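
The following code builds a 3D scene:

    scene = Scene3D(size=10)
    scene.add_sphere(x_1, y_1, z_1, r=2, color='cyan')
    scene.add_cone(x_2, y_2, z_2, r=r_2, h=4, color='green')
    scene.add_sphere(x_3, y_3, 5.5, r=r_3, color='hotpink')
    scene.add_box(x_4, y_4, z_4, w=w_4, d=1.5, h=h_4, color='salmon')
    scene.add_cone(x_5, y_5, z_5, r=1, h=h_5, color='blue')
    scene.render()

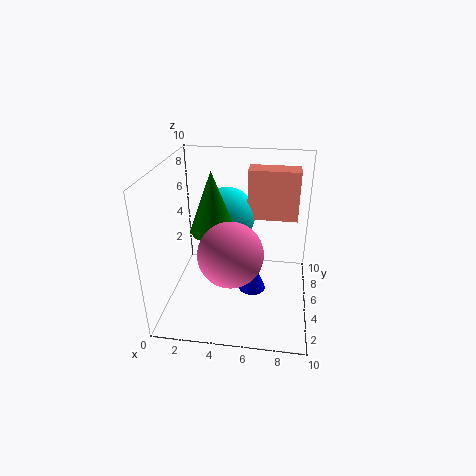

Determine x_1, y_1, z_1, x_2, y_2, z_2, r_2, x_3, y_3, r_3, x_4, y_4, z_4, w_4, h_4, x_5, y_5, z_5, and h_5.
x_1 = 4
y_1 = 6.5
z_1 = 6
x_2 = 3.5
y_2 = 4
z_2 = 6
r_2 = 1.5
x_3 = 5
y_3 = 2
r_3 = 2
x_4 = 5.5
y_4 = 6
z_4 = 6
w_4 = 3.5
h_4 = 3.5
x_5 = 6
y_5 = 5.5
z_5 = 0.5
h_5 = 2.5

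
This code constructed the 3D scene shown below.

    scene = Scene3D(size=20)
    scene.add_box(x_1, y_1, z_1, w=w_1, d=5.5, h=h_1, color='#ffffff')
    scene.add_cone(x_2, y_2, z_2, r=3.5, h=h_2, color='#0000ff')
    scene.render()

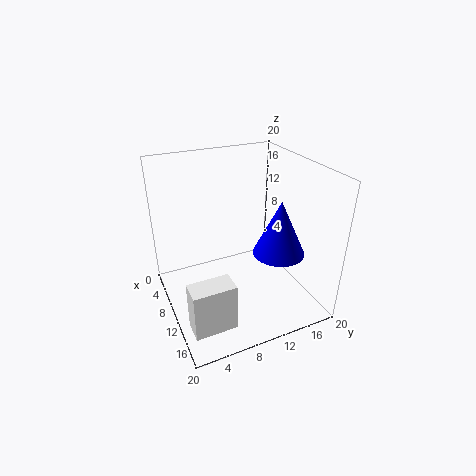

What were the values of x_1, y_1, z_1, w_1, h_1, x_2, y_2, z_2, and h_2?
x_1 = 14.5; y_1 = 1; z_1 = 1.5; w_1 = 3; h_1 = 6.5; x_2 = 13.5; y_2 = 14.5; z_2 = 8.5; h_2 = 7.5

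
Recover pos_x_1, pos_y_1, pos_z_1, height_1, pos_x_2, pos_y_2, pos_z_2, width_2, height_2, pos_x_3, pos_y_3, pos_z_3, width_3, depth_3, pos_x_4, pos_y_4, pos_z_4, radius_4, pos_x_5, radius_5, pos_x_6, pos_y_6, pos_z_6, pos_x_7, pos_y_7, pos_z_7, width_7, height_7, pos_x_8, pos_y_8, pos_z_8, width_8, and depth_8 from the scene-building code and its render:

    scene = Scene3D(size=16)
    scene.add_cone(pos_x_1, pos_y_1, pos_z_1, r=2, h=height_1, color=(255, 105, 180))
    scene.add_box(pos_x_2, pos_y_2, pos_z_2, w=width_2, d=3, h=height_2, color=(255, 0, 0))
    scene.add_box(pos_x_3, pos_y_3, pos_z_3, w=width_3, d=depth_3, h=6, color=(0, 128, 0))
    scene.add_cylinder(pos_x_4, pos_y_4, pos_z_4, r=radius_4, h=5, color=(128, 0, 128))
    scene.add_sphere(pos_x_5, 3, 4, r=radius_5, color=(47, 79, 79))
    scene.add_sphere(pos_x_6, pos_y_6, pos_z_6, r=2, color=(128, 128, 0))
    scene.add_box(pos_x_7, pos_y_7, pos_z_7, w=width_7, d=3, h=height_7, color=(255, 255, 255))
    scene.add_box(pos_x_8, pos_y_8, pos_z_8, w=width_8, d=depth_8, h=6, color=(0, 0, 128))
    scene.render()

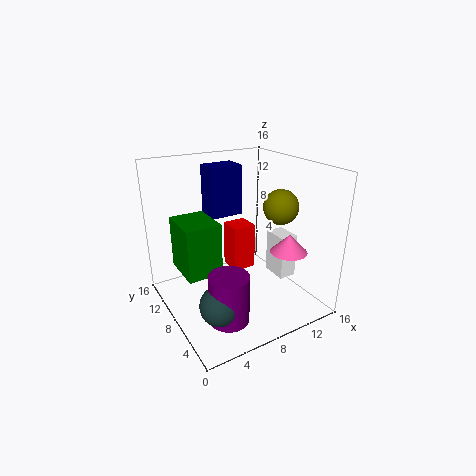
pos_x_1 = 12; pos_y_1 = 4; pos_z_1 = 7; height_1 = 2; pos_x_2 = 10; pos_y_2 = 12; pos_z_2 = 1; width_2 = 3; height_2 = 6; pos_x_3 = 2; pos_y_3 = 8; pos_z_3 = 4; width_3 = 4; depth_3 = 5; pos_x_4 = 4; pos_y_4 = 3; pos_z_4 = 2; radius_4 = 2; pos_x_5 = 3; radius_5 = 2; pos_x_6 = 13; pos_y_6 = 7; pos_z_6 = 11; pos_x_7 = 12; pos_y_7 = 5; pos_z_7 = 3; width_7 = 2; height_7 = 5; pos_x_8 = 7; pos_y_8 = 12; pos_z_8 = 9; width_8 = 4; depth_8 = 3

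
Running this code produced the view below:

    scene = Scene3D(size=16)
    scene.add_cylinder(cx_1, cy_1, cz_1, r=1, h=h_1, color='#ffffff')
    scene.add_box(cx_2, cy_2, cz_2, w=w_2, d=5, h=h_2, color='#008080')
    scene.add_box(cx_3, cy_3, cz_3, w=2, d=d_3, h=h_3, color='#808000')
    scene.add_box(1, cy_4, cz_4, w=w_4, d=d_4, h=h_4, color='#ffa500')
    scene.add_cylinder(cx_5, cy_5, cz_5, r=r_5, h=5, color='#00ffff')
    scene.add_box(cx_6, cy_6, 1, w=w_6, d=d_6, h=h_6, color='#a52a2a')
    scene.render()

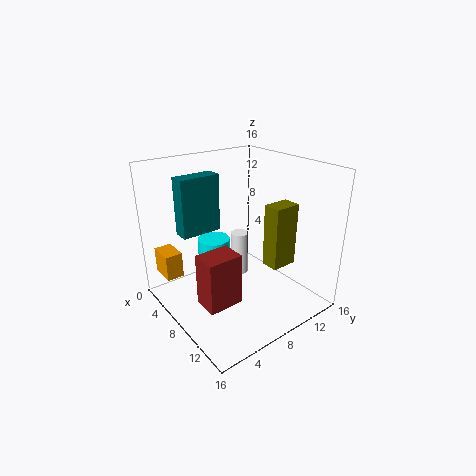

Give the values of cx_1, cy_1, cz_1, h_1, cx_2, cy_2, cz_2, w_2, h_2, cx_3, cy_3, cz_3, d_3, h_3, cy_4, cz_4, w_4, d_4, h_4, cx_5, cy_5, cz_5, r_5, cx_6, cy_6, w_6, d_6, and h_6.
cx_1 = 7
cy_1 = 9
cz_1 = 3
h_1 = 5
cx_2 = 1
cy_2 = 4
cz_2 = 7
w_2 = 2
h_2 = 7
cx_3 = 10
cy_3 = 10
cz_3 = 5
d_3 = 3
h_3 = 7
cy_4 = 1
cz_4 = 3
w_4 = 3
d_4 = 2
h_4 = 3
cx_5 = 3
cy_5 = 8
cz_5 = 1
r_5 = 2
cx_6 = 7
cy_6 = 3
w_6 = 3
d_6 = 4
h_6 = 6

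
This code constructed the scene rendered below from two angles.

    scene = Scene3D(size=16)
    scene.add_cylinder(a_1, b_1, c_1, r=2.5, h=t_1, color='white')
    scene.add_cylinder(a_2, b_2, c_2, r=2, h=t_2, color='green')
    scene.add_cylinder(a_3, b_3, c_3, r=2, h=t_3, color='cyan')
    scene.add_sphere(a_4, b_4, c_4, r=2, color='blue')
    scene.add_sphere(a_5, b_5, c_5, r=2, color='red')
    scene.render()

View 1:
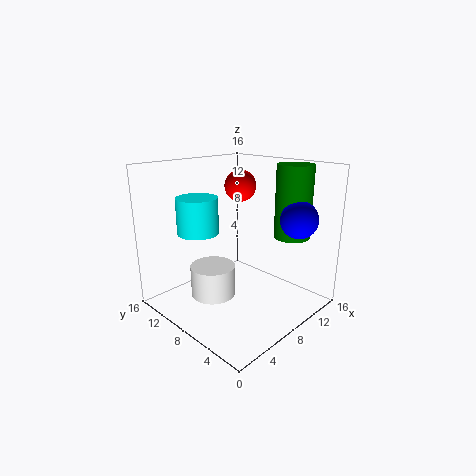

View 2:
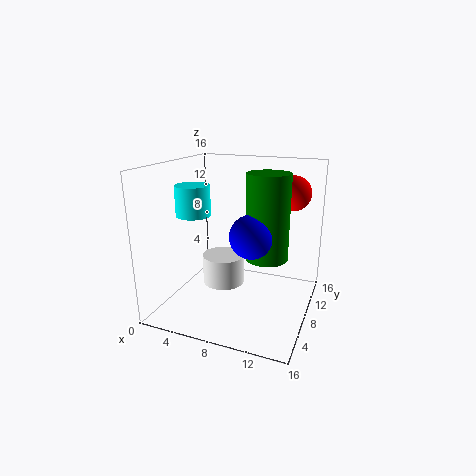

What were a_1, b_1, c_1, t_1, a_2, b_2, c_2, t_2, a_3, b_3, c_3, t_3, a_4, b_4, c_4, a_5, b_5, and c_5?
a_1 = 5.5, b_1 = 9.5, c_1 = 1.5, t_1 = 3.5, a_2 = 12.5, b_2 = 4, c_2 = 8, t_2 = 8, a_3 = 2.5, b_3 = 8, c_3 = 10, t_3 = 3.5, a_4 = 11.5, b_4 = 2.5, c_4 = 10.5, a_5 = 13, b_5 = 12.5, c_5 = 12.5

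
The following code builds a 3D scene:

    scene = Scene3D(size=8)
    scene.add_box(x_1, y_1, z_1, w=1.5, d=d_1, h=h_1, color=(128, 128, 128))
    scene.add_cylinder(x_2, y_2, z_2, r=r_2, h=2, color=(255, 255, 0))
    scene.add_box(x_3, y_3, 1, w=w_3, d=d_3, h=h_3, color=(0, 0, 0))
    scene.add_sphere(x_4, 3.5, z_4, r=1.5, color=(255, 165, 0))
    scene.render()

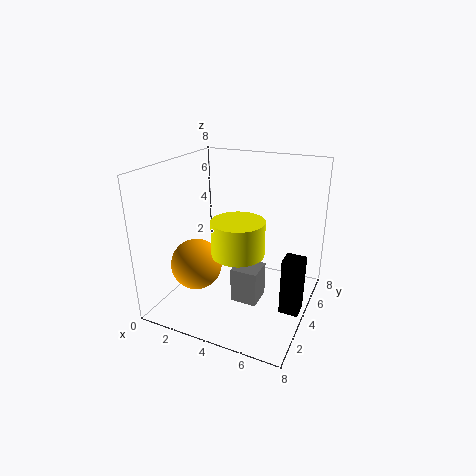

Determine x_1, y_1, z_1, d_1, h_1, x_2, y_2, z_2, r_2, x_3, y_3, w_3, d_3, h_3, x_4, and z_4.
x_1 = 4
y_1 = 3
z_1 = 0.5
d_1 = 1.5
h_1 = 2
x_2 = 4
y_2 = 4
z_2 = 3
r_2 = 1.5
x_3 = 7
y_3 = 2.5
w_3 = 1
d_3 = 1
h_3 = 3
x_4 = 1.5
z_4 = 2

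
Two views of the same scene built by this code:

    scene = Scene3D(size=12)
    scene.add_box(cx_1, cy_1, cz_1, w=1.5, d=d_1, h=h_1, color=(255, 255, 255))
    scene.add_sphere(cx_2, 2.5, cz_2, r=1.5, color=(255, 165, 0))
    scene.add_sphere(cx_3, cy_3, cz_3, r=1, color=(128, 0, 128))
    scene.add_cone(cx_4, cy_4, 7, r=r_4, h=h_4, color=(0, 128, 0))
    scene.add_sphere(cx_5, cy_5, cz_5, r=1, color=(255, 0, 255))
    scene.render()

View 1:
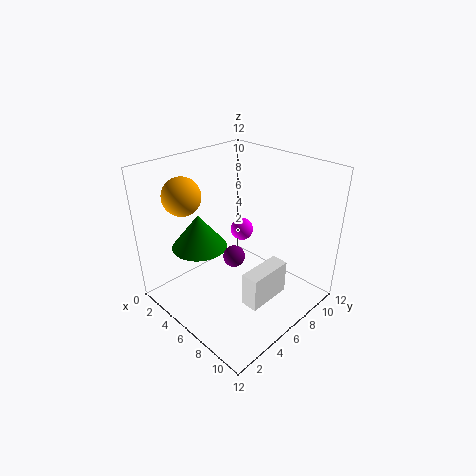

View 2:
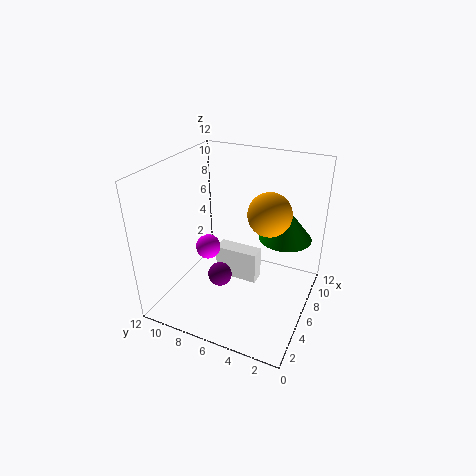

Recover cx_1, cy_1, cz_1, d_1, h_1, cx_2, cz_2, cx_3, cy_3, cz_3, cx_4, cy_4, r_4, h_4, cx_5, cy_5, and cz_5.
cx_1 = 7.5, cy_1 = 5, cz_1 = 0.5, d_1 = 4, h_1 = 3, cx_2 = 3.5, cz_2 = 10, cx_3 = 4.5, cy_3 = 7, cz_3 = 3, cx_4 = 6, cy_4 = 2, r_4 = 2, h_4 = 2.5, cx_5 = 4.5, cy_5 = 8, cz_5 = 5.5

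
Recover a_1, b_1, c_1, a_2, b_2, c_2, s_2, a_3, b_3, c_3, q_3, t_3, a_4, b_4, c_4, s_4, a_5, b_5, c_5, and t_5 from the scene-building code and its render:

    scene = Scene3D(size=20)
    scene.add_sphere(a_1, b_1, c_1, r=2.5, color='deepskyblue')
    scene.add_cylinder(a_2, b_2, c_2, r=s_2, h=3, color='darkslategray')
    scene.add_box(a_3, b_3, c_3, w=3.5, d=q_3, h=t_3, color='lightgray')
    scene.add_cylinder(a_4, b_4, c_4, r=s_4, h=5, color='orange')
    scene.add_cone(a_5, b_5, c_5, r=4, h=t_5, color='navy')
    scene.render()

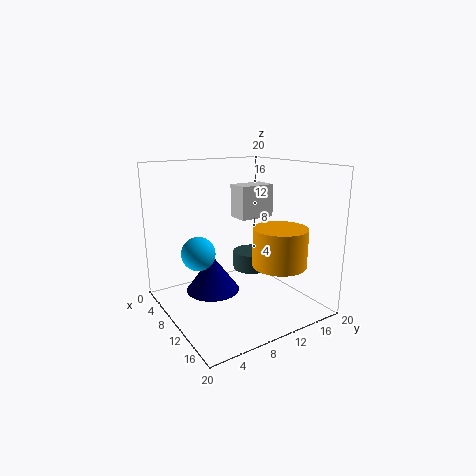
a_1 = 5.5, b_1 = 6, c_1 = 7, a_2 = 4, b_2 = 16.5, c_2 = 2, s_2 = 3, a_3 = 4, b_3 = 12.5, c_3 = 11.5, q_3 = 5.5, t_3 = 5, a_4 = 16, b_4 = 12.5, c_4 = 7.5, s_4 = 3.5, a_5 = 6, b_5 = 8, c_5 = 1, t_5 = 5.5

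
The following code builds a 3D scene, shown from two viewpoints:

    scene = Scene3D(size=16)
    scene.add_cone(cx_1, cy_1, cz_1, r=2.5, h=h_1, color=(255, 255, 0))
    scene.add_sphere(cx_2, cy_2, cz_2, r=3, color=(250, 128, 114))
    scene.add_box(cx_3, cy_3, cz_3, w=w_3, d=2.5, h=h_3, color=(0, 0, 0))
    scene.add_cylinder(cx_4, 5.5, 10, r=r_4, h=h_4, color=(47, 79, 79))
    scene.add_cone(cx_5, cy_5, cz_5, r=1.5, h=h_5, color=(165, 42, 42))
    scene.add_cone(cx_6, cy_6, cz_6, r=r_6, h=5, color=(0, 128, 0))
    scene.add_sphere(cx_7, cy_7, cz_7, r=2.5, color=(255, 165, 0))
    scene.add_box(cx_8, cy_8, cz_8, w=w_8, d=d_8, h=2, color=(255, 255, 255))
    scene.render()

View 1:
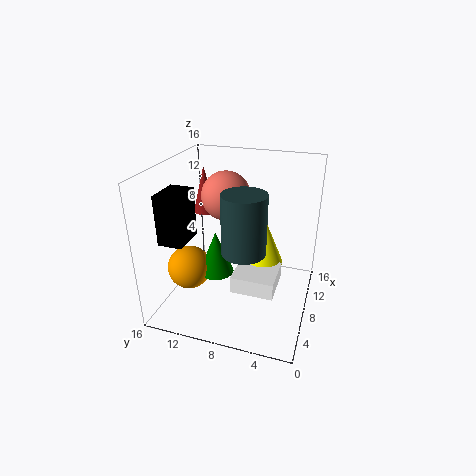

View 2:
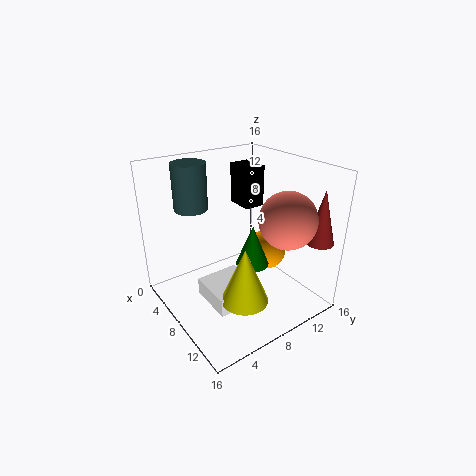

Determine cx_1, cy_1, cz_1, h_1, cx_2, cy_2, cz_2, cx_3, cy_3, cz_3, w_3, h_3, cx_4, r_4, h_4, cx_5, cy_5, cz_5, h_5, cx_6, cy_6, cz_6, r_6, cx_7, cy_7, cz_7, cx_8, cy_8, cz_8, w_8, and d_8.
cx_1 = 12
cy_1 = 6
cz_1 = 3
h_1 = 6
cx_2 = 12.5
cy_2 = 11
cz_2 = 11
cx_3 = 1.5
cy_3 = 11.5
cz_3 = 9.5
w_3 = 3.5
h_3 = 5
cx_4 = 2
r_4 = 2
h_4 = 5.5
cx_5 = 14
cy_5 = 14.5
cz_5 = 8
h_5 = 6
cx_6 = 7.5
cy_6 = 10.5
cz_6 = 3.5
r_6 = 2
cx_7 = 6.5
cy_7 = 13.5
cz_7 = 4
cx_8 = 6.5
cy_8 = 3.5
cz_8 = 1.5
w_8 = 5
d_8 = 5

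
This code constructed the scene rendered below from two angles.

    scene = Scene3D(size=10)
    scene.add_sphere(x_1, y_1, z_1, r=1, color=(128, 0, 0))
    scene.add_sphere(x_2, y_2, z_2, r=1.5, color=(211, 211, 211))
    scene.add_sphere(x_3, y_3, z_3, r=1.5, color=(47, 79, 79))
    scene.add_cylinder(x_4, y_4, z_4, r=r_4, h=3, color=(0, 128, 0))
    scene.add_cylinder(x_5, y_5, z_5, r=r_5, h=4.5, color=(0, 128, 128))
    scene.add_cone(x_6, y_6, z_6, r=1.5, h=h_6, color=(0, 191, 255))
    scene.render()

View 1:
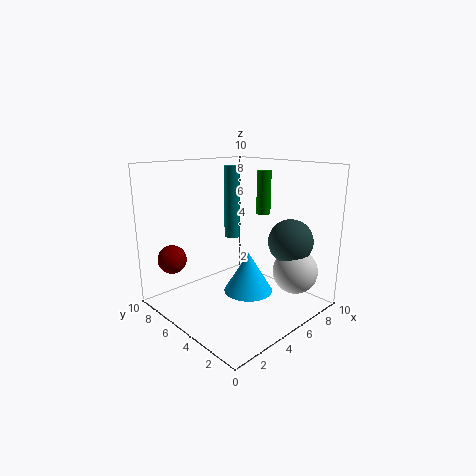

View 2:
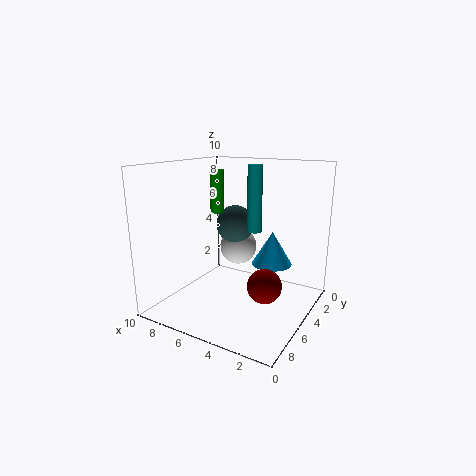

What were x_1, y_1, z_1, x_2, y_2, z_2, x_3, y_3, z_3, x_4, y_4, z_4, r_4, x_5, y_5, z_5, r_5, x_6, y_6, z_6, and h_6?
x_1 = 1.5
y_1 = 8
z_1 = 3.5
x_2 = 7
y_2 = 1.5
z_2 = 3
x_3 = 7
y_3 = 2
z_3 = 5
x_4 = 7
y_4 = 4.5
z_4 = 6.5
r_4 = 0.5
x_5 = 4
y_5 = 4.5
z_5 = 5.5
r_5 = 0.5
x_6 = 3.5
y_6 = 2.5
z_6 = 2.5
h_6 = 2.5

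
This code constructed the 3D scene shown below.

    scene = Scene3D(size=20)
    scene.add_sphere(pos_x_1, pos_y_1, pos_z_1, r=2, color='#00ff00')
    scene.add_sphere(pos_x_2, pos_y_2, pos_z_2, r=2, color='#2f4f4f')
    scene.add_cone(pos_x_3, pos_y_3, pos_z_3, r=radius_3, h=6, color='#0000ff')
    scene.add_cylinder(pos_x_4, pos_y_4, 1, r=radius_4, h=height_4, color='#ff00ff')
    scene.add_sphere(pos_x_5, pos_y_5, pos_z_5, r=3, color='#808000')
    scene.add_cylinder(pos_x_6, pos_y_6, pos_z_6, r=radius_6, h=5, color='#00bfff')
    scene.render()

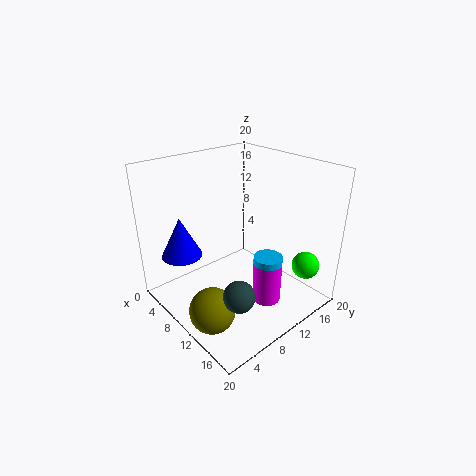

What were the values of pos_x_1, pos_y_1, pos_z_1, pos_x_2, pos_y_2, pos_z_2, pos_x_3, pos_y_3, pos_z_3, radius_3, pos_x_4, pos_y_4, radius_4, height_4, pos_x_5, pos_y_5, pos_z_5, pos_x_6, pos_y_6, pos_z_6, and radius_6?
pos_x_1 = 16; pos_y_1 = 18; pos_z_1 = 5; pos_x_2 = 16; pos_y_2 = 5; pos_z_2 = 6; pos_x_3 = 3; pos_y_3 = 5; pos_z_3 = 6; radius_3 = 3; pos_x_4 = 14; pos_y_4 = 12; radius_4 = 2; height_4 = 6; pos_x_5 = 13; pos_y_5 = 3; pos_z_5 = 3; pos_x_6 = 14; pos_y_6 = 12; pos_z_6 = 3; radius_6 = 2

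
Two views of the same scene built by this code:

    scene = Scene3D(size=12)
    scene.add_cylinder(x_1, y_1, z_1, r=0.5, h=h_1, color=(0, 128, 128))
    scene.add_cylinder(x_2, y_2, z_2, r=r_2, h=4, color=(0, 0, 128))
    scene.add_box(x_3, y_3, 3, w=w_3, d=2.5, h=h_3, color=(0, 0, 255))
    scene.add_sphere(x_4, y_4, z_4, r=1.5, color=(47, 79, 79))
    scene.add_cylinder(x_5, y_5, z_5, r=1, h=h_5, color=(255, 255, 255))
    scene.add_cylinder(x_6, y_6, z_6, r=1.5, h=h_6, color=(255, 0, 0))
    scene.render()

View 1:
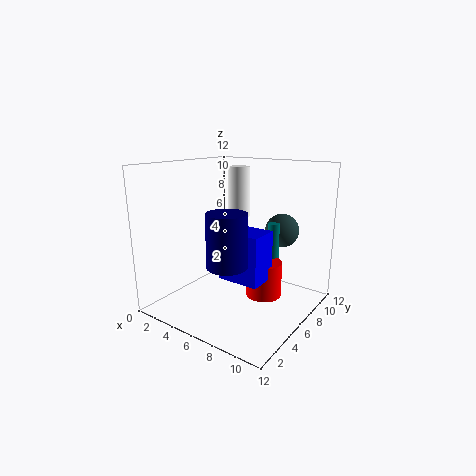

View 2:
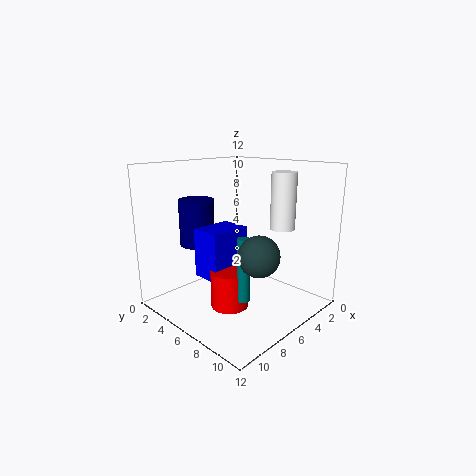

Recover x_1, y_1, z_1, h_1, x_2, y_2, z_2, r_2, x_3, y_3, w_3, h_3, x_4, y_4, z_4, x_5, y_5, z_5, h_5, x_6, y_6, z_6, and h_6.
x_1 = 8, y_1 = 8.5, z_1 = 2, h_1 = 5, x_2 = 7.5, y_2 = 2.5, z_2 = 5, r_2 = 1.5, x_3 = 5.5, y_3 = 4, w_3 = 3.5, h_3 = 4, x_4 = 8, y_4 = 10, z_4 = 6, x_5 = 4, y_5 = 9, z_5 = 7, h_5 = 4.5, x_6 = 8, y_6 = 7, z_6 = 1, h_6 = 3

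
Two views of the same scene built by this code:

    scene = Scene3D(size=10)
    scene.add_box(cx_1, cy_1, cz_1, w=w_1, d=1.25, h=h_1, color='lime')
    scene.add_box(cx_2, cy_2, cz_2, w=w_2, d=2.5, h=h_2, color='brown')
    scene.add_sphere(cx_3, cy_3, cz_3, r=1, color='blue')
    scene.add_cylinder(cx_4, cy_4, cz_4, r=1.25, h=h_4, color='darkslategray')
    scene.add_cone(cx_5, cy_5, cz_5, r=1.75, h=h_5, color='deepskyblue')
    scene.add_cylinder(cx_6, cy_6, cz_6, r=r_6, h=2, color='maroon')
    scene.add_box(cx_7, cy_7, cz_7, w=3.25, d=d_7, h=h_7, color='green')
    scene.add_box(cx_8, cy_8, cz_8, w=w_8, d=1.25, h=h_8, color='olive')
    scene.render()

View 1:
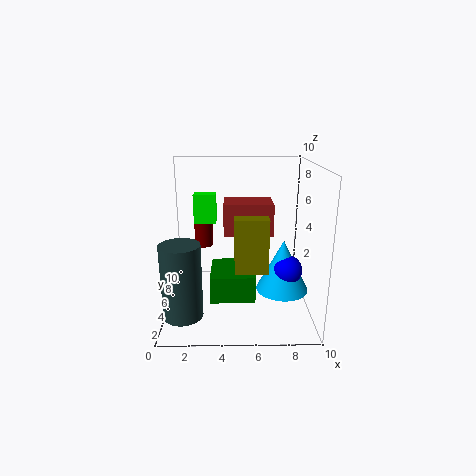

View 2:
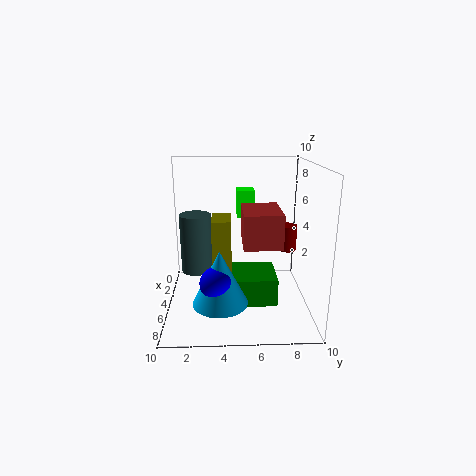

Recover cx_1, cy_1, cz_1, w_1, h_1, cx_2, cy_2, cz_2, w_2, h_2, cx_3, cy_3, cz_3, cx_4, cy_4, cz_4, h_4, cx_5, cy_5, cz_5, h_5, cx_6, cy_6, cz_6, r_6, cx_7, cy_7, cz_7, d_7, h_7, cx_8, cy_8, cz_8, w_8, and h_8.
cx_1 = 2
cy_1 = 5
cz_1 = 6
w_1 = 1.5
h_1 = 2
cx_2 = 4
cy_2 = 5.25
cz_2 = 5
w_2 = 3.5
h_2 = 2.25
cx_3 = 8.25
cy_3 = 3.5
cz_3 = 3.25
cx_4 = 1.5
cy_4 = 1.75
cz_4 = 1
h_4 = 4.75
cx_5 = 8
cy_5 = 3.75
cz_5 = 1.75
h_5 = 3.5
cx_6 = 2.25
cy_6 = 9
cz_6 = 3
r_6 = 0.75
cx_7 = 3
cy_7 = 4.25
cz_7 = 0.25
d_7 = 3.5
h_7 = 2
cx_8 = 4.75
cy_8 = 3.25
cz_8 = 3
w_8 = 2.25
h_8 = 3.75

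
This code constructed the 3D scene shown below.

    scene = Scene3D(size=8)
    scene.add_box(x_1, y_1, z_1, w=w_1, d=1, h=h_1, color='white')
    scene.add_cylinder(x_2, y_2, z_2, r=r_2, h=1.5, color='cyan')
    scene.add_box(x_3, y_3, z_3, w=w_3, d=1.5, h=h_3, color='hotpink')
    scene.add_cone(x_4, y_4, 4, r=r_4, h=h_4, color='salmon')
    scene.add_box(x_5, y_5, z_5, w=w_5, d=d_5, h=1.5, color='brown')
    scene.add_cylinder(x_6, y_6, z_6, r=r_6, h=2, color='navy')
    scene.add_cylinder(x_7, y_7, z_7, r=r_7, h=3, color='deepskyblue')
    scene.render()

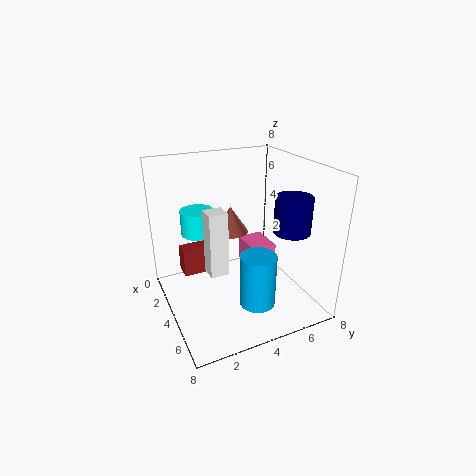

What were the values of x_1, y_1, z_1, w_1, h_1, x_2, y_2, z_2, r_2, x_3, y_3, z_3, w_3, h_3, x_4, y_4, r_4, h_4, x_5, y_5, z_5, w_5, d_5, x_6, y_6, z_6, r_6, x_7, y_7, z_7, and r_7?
x_1 = 4
y_1 = 2
z_1 = 2.5
w_1 = 1
h_1 = 3.5
x_2 = 1.5
y_2 = 2.5
z_2 = 3.5
r_2 = 1
x_3 = 2
y_3 = 5
z_3 = 1.5
w_3 = 2
h_3 = 1.5
x_4 = 3
y_4 = 4
r_4 = 1
h_4 = 1.5
x_5 = 2.5
y_5 = 1
z_5 = 2
w_5 = 1
d_5 = 2.5
x_6 = 5.5
y_6 = 6.5
z_6 = 4.5
r_6 = 1
x_7 = 5.5
y_7 = 4.5
z_7 = 0.5
r_7 = 1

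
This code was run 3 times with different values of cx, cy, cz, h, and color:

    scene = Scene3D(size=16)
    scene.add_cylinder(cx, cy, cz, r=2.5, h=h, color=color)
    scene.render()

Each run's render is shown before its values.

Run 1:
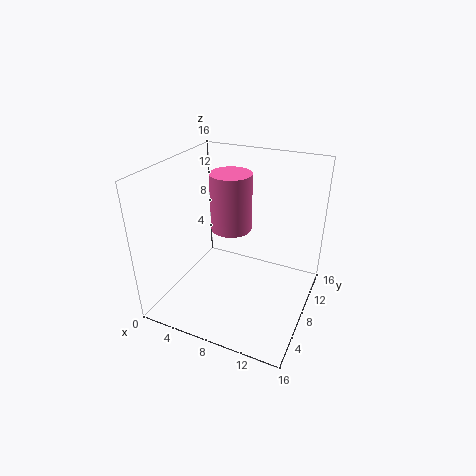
cx = 5.5, cy = 11.5, cz = 7, h = 7, color = 'hotpink'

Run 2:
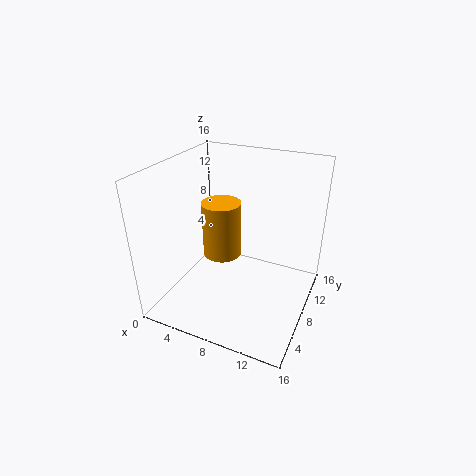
cx = 3.75, cy = 12.25, cz = 2.5, h = 7.25, color = 'orange'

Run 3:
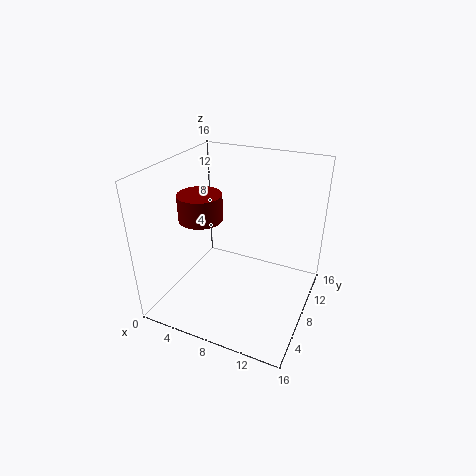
cx = 3.5, cy = 7.75, cz = 9.5, h = 3, color = 'maroon'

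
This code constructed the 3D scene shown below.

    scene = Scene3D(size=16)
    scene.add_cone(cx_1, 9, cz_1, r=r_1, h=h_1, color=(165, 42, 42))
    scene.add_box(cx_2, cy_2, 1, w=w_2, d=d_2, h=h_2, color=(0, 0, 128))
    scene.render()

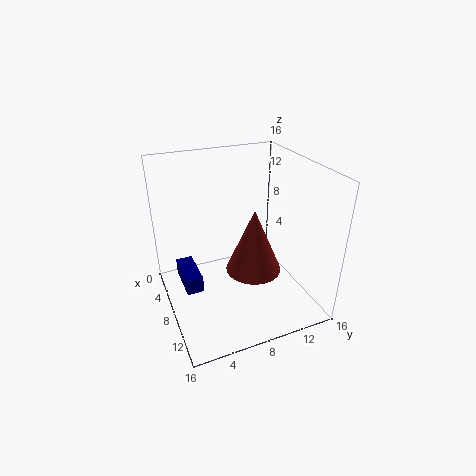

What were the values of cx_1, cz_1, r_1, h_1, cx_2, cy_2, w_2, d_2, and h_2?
cx_1 = 10; cz_1 = 5; r_1 = 3; h_1 = 7; cx_2 = 2; cy_2 = 2; w_2 = 5; d_2 = 2; h_2 = 2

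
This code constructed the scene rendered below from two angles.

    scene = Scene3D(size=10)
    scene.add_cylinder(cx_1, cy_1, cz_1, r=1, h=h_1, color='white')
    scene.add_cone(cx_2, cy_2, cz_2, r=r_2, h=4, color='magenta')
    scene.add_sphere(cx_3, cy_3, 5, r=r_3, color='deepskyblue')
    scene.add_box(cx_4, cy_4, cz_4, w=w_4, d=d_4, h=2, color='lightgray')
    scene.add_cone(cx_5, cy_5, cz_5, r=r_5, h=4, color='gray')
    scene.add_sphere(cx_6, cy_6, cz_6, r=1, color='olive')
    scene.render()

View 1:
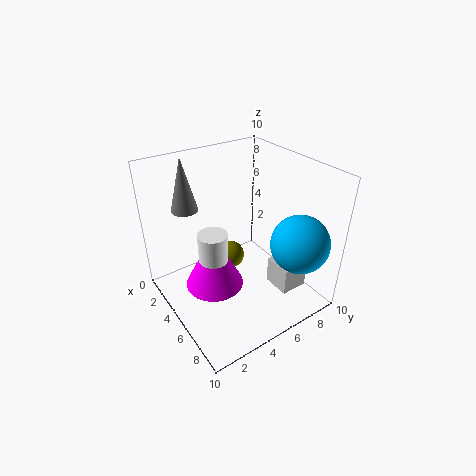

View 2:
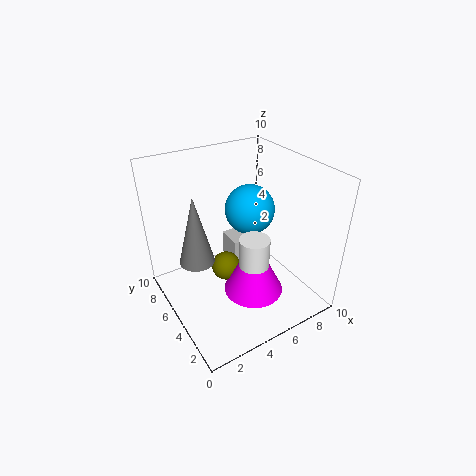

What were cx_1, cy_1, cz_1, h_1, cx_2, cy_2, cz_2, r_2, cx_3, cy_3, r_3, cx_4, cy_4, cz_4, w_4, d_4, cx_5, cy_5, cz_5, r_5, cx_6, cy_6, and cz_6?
cx_1 = 5
cy_1 = 3
cz_1 = 2
h_1 = 4
cx_2 = 5
cy_2 = 3
cz_2 = 2
r_2 = 2
cx_3 = 8
cy_3 = 8
r_3 = 2
cx_4 = 6
cy_4 = 7
cz_4 = 1
w_4 = 2
d_4 = 2
cx_5 = 1
cy_5 = 3
cz_5 = 6
r_5 = 1
cx_6 = 4
cy_6 = 5
cz_6 = 3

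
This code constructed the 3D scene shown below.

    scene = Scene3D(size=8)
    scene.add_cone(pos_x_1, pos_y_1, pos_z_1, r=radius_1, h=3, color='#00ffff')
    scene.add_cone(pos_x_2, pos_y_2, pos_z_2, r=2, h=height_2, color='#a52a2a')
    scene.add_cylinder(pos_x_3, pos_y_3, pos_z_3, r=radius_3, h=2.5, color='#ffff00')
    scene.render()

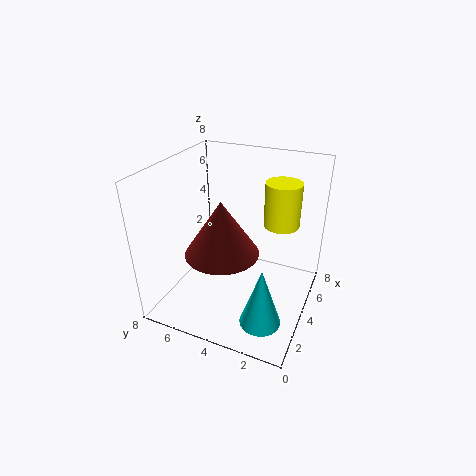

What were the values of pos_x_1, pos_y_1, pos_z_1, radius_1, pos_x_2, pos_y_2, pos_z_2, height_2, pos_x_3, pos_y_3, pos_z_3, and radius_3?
pos_x_1 = 1; pos_y_1 = 1.5; pos_z_1 = 1.5; radius_1 = 1; pos_x_2 = 3; pos_y_2 = 4.5; pos_z_2 = 3.5; height_2 = 3; pos_x_3 = 5.5; pos_y_3 = 2; pos_z_3 = 4.5; radius_3 = 1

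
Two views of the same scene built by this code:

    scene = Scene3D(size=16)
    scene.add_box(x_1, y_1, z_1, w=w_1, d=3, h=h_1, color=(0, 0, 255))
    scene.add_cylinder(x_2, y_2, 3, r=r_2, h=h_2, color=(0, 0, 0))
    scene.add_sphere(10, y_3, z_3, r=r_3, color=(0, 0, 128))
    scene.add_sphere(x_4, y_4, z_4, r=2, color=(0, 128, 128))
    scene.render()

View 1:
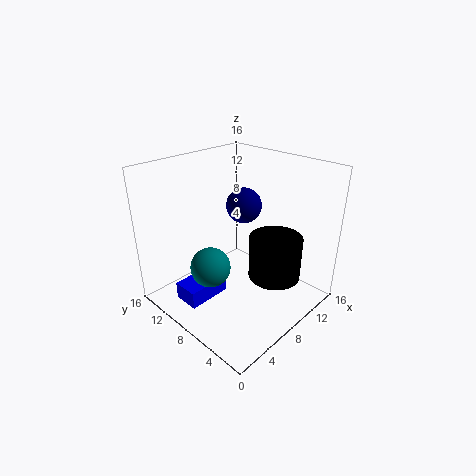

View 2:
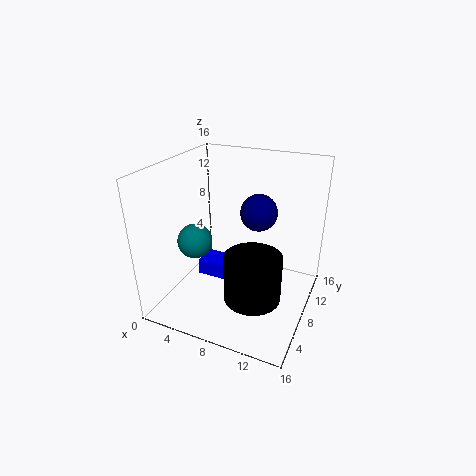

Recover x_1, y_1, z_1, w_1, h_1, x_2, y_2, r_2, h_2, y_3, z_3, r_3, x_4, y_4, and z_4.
x_1 = 2, y_1 = 9, z_1 = 1, w_1 = 5, h_1 = 2, x_2 = 11, y_2 = 5, r_2 = 3, h_2 = 5, y_3 = 9, z_3 = 11, r_3 = 2, x_4 = 3, y_4 = 7, z_4 = 7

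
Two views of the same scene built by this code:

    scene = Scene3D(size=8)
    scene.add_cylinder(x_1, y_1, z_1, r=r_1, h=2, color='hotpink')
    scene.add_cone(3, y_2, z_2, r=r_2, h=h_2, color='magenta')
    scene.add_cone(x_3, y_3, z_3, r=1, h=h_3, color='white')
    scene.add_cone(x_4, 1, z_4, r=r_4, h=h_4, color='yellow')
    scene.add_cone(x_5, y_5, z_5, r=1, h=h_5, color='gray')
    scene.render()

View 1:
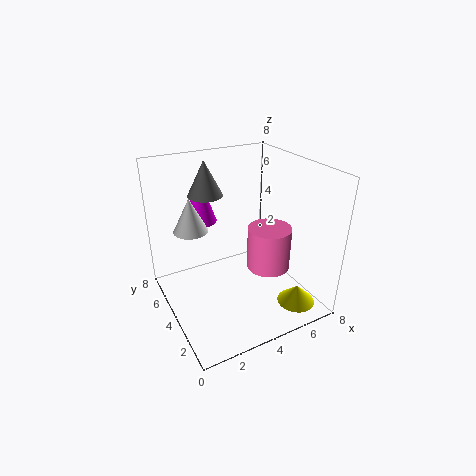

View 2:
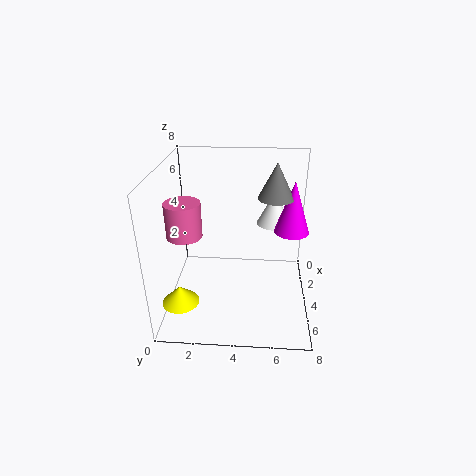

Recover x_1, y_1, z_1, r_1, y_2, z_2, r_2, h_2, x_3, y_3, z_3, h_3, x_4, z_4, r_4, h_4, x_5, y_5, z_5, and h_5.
x_1 = 4
y_1 = 1
z_1 = 4
r_1 = 1
y_2 = 7
z_2 = 4
r_2 = 1
h_2 = 3
x_3 = 2
y_3 = 6
z_3 = 4
h_3 = 2
x_4 = 6
z_4 = 1
r_4 = 1
h_4 = 1
x_5 = 3
y_5 = 6
z_5 = 6
h_5 = 2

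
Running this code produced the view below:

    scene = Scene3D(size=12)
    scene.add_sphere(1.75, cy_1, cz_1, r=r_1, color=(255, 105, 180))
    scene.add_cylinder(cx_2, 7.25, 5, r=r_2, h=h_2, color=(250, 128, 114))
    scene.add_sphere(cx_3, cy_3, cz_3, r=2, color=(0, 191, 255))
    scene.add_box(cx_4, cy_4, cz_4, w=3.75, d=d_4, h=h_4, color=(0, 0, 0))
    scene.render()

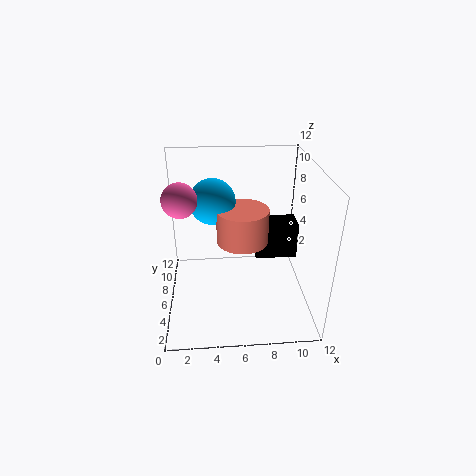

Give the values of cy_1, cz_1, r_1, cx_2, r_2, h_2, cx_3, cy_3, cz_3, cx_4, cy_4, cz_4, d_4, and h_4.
cy_1 = 3.75, cz_1 = 10.5, r_1 = 1.25, cx_2 = 6.5, r_2 = 2.25, h_2 = 3, cx_3 = 4, cy_3 = 8.5, cz_3 = 8.25, cx_4 = 7.75, cy_4 = 7.25, cz_4 = 3, d_4 = 2.25, h_4 = 3.25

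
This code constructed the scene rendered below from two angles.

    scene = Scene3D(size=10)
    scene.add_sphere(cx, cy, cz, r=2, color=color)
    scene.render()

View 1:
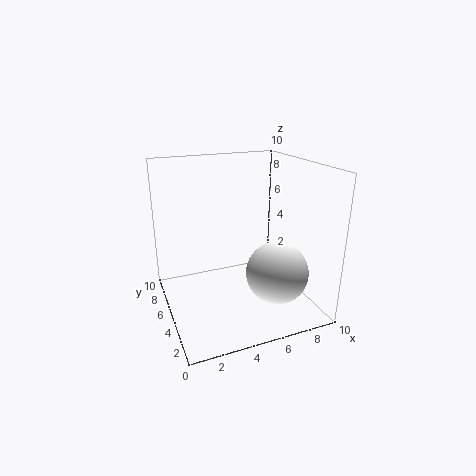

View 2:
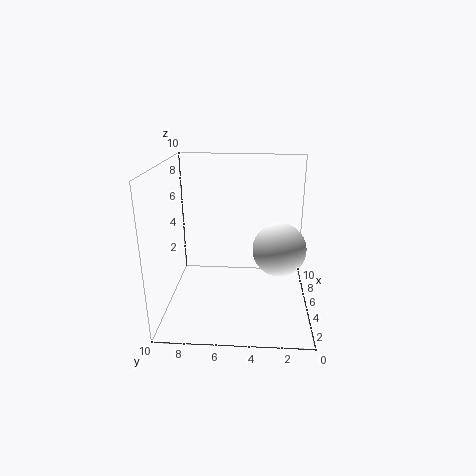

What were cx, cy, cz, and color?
cx = 6.5; cy = 2; cz = 3.5; color = 'white'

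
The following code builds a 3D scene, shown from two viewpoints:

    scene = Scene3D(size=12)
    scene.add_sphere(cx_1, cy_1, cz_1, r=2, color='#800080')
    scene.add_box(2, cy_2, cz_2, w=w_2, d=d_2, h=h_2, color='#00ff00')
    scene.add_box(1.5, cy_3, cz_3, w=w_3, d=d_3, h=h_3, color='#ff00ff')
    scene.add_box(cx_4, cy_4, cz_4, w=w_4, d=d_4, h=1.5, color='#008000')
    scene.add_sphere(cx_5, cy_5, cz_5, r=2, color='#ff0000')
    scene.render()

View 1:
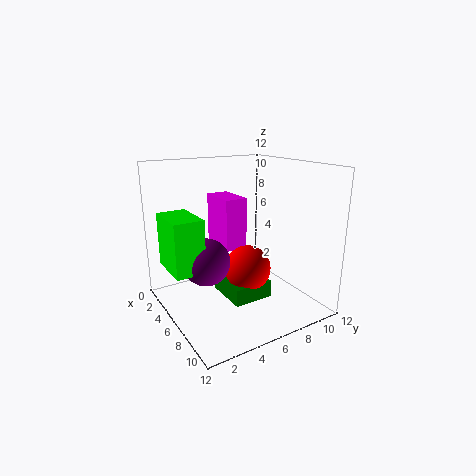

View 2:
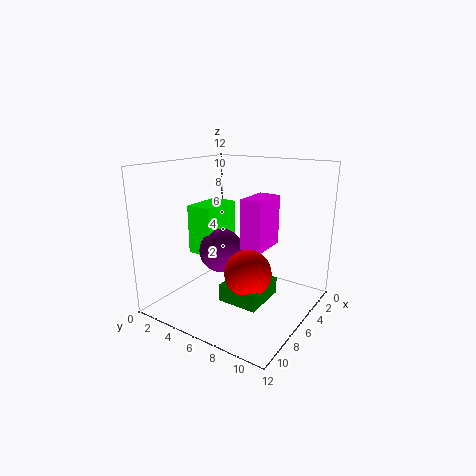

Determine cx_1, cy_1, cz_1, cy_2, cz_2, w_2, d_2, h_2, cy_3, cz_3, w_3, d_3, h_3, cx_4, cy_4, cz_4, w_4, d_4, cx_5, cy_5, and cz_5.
cx_1 = 5; cy_1 = 3.5; cz_1 = 4; cy_2 = 0.5; cz_2 = 3.5; w_2 = 4; d_2 = 2.5; h_2 = 4.5; cy_3 = 5.5; cz_3 = 4.5; w_3 = 3.5; d_3 = 2; h_3 = 4.5; cx_4 = 3.5; cy_4 = 5; cz_4 = 0.5; w_4 = 4; d_4 = 3.5; cx_5 = 6; cy_5 = 7; cz_5 = 3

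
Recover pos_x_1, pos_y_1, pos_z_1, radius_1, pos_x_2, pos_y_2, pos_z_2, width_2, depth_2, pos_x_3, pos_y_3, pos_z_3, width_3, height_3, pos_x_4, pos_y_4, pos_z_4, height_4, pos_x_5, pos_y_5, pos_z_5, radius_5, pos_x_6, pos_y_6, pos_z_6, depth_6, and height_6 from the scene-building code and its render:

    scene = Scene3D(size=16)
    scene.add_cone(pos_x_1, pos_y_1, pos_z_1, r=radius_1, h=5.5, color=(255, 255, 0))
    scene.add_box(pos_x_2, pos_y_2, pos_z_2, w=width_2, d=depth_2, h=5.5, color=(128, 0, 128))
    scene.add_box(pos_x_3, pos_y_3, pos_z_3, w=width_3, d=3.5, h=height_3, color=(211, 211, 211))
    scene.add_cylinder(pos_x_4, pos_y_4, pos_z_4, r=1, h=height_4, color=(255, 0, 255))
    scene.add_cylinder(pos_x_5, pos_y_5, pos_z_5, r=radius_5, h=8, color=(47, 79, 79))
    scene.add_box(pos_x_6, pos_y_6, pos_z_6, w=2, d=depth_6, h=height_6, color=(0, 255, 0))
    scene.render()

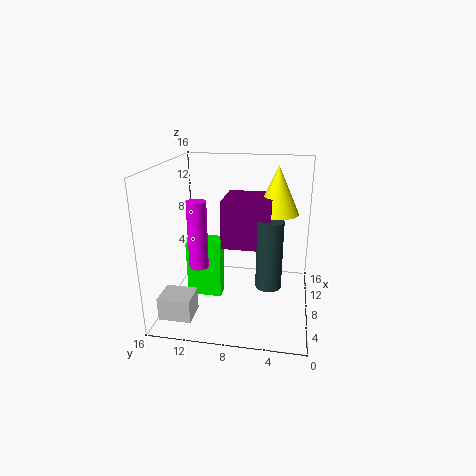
pos_x_1 = 11.5, pos_y_1 = 4, pos_z_1 = 10, radius_1 = 2.5, pos_x_2 = 8, pos_y_2 = 4.5, pos_z_2 = 6.5, width_2 = 5.5, depth_2 = 5.5, pos_x_3 = 2, pos_y_3 = 12, pos_z_3 = 0.5, width_3 = 3, height_3 = 2.5, pos_x_4 = 4.5, pos_y_4 = 11.5, pos_z_4 = 6, height_4 = 7, pos_x_5 = 8.5, pos_y_5 = 4.5, pos_z_5 = 2, radius_5 = 1.5, pos_x_6 = 7.5, pos_y_6 = 10, pos_z_6 = 0.5, depth_6 = 4, height_6 = 7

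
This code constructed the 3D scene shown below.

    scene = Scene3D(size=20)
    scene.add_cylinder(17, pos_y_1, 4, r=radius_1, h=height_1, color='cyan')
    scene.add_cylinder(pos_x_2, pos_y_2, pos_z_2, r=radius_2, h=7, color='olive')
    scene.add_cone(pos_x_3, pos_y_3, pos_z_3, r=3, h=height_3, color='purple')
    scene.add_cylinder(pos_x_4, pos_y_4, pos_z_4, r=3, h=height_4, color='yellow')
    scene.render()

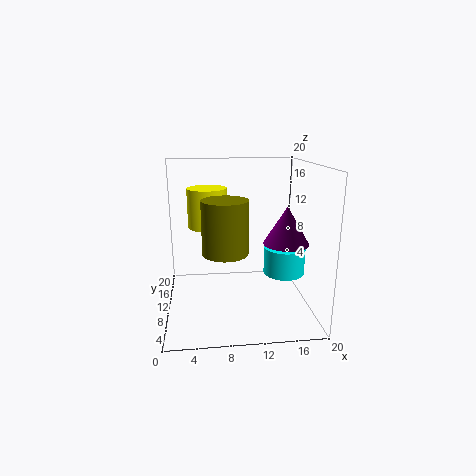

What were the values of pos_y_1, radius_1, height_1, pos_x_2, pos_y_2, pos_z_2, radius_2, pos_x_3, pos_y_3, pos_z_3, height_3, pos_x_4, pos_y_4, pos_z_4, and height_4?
pos_y_1 = 11; radius_1 = 3; height_1 = 4; pos_x_2 = 8; pos_y_2 = 7; pos_z_2 = 9; radius_2 = 3; pos_x_3 = 16; pos_y_3 = 7; pos_z_3 = 10; height_3 = 5; pos_x_4 = 6; pos_y_4 = 16; pos_z_4 = 10; height_4 = 6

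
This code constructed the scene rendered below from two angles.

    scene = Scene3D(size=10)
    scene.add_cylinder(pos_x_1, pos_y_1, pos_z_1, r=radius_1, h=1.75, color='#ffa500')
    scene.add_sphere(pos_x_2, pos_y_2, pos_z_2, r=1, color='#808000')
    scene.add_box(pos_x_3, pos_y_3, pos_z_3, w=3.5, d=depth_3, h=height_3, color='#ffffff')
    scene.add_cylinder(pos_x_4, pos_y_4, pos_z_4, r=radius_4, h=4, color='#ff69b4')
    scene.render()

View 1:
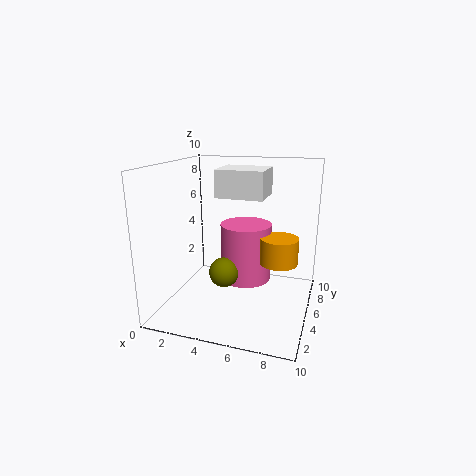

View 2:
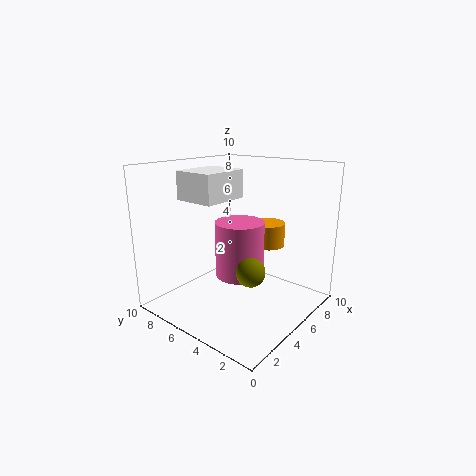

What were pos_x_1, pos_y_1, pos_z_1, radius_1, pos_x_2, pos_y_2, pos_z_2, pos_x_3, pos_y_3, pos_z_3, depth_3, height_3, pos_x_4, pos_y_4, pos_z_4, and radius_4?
pos_x_1 = 8; pos_y_1 = 4.5; pos_z_1 = 3.75; radius_1 = 1.25; pos_x_2 = 4.5; pos_y_2 = 3.5; pos_z_2 = 3; pos_x_3 = 3; pos_y_3 = 5.75; pos_z_3 = 7.5; depth_3 = 3; height_3 = 2; pos_x_4 = 5.5; pos_y_4 = 5.25; pos_z_4 = 2; radius_4 = 1.75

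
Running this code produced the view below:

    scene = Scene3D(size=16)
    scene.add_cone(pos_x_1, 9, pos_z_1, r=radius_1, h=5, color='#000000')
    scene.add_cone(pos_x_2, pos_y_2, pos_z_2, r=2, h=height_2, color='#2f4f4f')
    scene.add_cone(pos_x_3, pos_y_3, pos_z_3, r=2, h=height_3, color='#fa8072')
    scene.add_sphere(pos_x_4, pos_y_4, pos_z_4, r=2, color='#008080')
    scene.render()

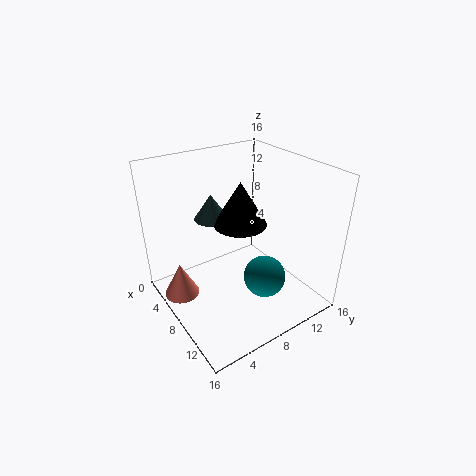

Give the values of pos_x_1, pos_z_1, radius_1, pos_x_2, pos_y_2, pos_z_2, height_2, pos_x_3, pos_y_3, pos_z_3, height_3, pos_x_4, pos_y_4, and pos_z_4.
pos_x_1 = 7
pos_z_1 = 9
radius_1 = 3
pos_x_2 = 4
pos_y_2 = 7
pos_z_2 = 9
height_2 = 3
pos_x_3 = 5
pos_y_3 = 2
pos_z_3 = 1
height_3 = 4
pos_x_4 = 14
pos_y_4 = 7
pos_z_4 = 7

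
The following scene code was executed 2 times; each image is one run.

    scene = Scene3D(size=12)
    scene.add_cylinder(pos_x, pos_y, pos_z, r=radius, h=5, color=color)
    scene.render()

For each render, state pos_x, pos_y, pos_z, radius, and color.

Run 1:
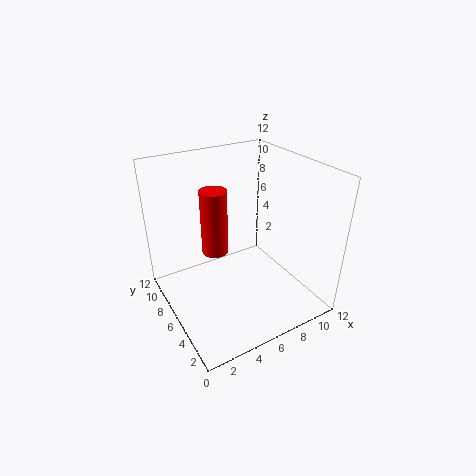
pos_x = 3.5, pos_y = 5.25, pos_z = 6, radius = 1, color = 'red'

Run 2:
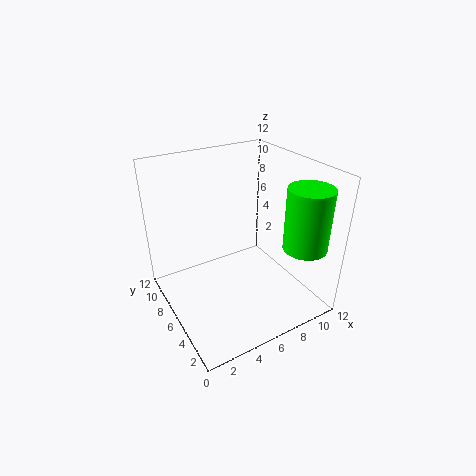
pos_x = 9.75, pos_y = 2, pos_z = 6, radius = 1.75, color = 'lime'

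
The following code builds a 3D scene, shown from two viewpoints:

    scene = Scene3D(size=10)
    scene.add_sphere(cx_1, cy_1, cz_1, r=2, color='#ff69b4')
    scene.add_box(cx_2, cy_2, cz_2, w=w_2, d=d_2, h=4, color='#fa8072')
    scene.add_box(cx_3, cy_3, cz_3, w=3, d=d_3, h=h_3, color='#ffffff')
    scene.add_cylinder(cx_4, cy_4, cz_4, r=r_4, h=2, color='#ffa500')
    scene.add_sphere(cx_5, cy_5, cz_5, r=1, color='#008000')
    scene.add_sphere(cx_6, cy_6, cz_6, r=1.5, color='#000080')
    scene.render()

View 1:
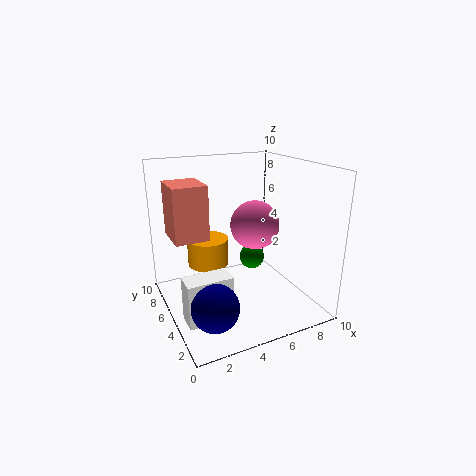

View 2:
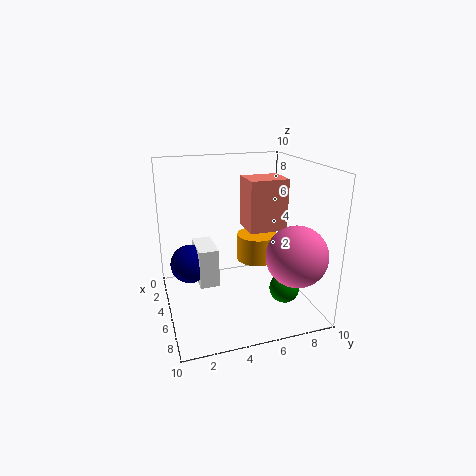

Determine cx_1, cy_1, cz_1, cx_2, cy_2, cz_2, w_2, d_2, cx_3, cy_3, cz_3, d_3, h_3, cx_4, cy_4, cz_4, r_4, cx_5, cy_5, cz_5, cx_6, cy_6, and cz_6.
cx_1 = 8
cy_1 = 8
cz_1 = 4.5
cx_2 = 1
cy_2 = 6.5
cz_2 = 4.5
w_2 = 2.5
d_2 = 3
cx_3 = 0.5
cy_3 = 2.5
cz_3 = 0.5
d_3 = 1.5
h_3 = 3
cx_4 = 3.5
cy_4 = 7
cz_4 = 2.5
r_4 = 1.5
cx_5 = 7.5
cy_5 = 7.5
cz_5 = 2
cx_6 = 2
cy_6 = 2
cz_6 = 2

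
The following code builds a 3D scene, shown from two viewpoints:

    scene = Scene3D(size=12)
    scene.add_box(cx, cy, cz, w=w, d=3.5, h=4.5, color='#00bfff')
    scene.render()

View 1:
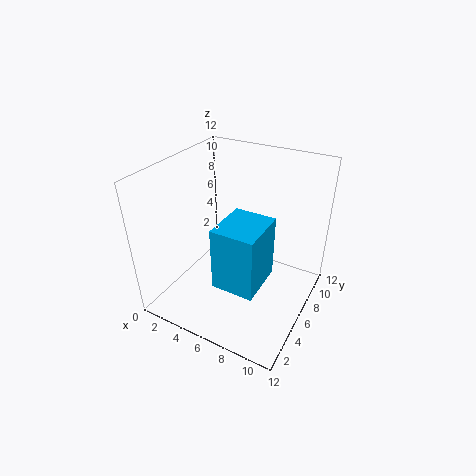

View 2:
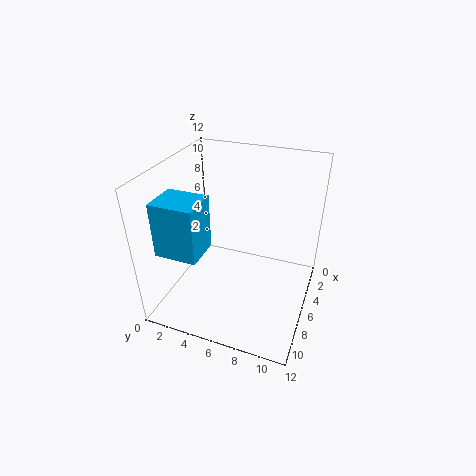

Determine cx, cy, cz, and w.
cx = 7, cy = 0.5, cz = 5.5, w = 3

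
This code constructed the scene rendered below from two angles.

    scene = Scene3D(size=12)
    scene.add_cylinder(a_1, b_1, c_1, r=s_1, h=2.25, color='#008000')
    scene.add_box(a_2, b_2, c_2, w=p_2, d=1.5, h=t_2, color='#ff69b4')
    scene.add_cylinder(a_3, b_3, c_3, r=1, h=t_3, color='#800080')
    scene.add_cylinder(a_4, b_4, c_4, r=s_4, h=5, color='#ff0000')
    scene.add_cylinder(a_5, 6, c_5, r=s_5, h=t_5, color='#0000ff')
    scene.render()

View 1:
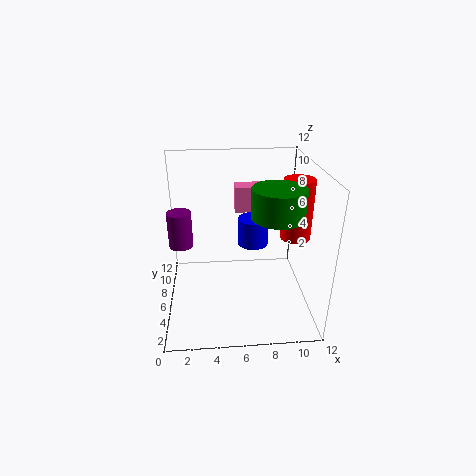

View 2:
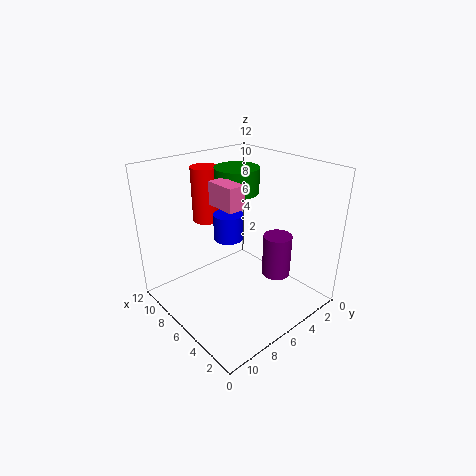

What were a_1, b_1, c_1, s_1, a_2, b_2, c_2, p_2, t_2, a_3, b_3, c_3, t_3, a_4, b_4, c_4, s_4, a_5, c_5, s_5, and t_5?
a_1 = 8.75
b_1 = 3.75
c_1 = 8.75
s_1 = 2
a_2 = 5.75
b_2 = 5.5
c_2 = 8.5
p_2 = 2.75
t_2 = 2
a_3 = 1.25
b_3 = 6.5
c_3 = 5.25
t_3 = 3
a_4 = 10.75
b_4 = 5.75
c_4 = 6
s_4 = 1.25
a_5 = 7.25
c_5 = 5.5
s_5 = 1.25
t_5 = 2.25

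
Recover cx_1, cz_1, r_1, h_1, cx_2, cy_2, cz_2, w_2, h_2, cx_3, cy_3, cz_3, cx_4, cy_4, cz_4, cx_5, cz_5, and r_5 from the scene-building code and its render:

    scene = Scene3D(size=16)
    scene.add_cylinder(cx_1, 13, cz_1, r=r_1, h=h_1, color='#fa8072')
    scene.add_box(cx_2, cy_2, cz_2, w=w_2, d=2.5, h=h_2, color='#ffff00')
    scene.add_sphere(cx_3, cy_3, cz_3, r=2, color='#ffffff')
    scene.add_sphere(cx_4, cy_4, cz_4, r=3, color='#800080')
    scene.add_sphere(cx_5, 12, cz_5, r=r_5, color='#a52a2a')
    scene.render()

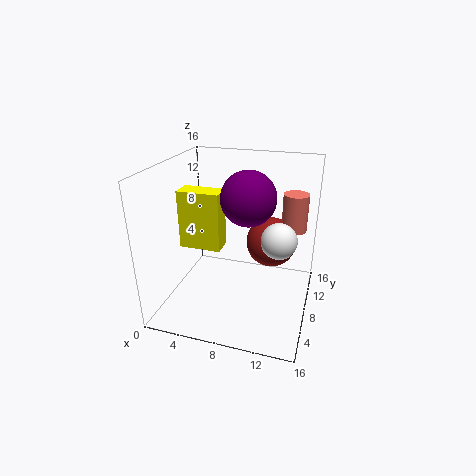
cx_1 = 13.5, cz_1 = 7.5, r_1 = 1.5, h_1 = 4.5, cx_2 = 0.5, cy_2 = 8.5, cz_2 = 5.5, w_2 = 5, h_2 = 7, cx_3 = 12.5, cy_3 = 8.5, cz_3 = 8, cx_4 = 9, cy_4 = 8.5, cz_4 = 12.5, cx_5 = 11, cz_5 = 6, r_5 = 3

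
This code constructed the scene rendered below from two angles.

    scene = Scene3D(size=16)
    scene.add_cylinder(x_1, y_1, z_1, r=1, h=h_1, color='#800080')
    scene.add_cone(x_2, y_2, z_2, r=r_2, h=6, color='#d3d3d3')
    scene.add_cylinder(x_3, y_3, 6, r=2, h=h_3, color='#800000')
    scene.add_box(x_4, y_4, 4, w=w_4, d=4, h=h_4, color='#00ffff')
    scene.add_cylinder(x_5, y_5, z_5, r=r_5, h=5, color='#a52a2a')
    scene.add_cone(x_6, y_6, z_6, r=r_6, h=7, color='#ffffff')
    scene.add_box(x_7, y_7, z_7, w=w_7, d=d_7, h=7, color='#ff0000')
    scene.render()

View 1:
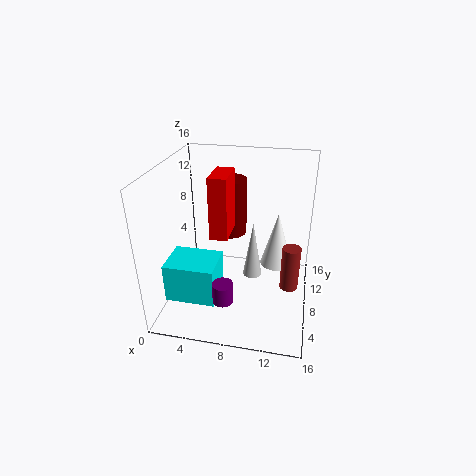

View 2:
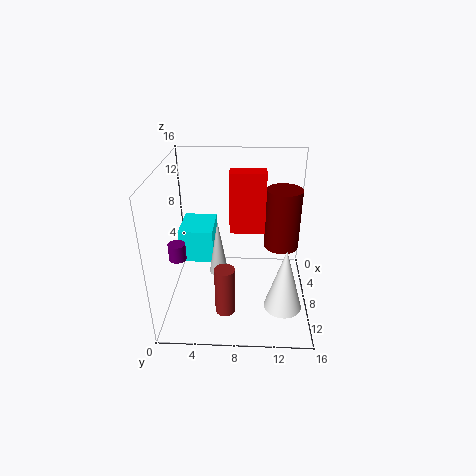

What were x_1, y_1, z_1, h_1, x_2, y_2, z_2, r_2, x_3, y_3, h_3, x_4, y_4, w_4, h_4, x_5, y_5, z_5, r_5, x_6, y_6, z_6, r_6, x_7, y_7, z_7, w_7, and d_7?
x_1 = 8
y_1 = 1
z_1 = 5
h_1 = 2
x_2 = 10
y_2 = 6
z_2 = 5
r_2 = 1
x_3 = 6
y_3 = 13
h_3 = 7
x_4 = 2
y_4 = 1
w_4 = 5
h_4 = 4
x_5 = 14
y_5 = 7
z_5 = 3
r_5 = 1
x_6 = 12
y_6 = 13
z_6 = 2
r_6 = 2
x_7 = 5
y_7 = 7
z_7 = 8
w_7 = 2
d_7 = 4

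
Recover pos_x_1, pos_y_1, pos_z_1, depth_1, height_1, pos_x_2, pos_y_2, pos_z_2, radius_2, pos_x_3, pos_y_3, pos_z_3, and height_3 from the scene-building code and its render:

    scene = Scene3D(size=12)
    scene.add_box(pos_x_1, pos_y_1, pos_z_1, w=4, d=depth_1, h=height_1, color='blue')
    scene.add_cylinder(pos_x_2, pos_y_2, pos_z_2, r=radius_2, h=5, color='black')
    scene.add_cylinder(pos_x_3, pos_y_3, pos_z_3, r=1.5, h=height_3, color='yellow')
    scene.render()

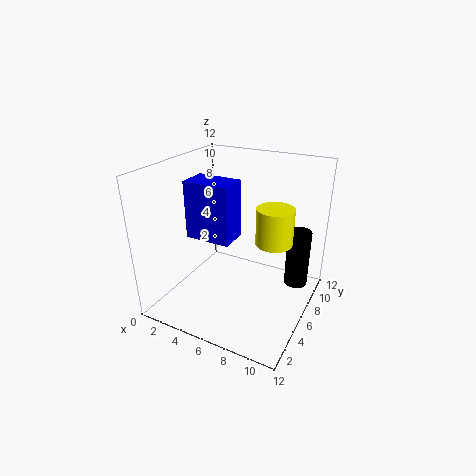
pos_x_1 = 1.5; pos_y_1 = 5; pos_z_1 = 5.5; depth_1 = 2.5; height_1 = 5; pos_x_2 = 10.5; pos_y_2 = 8.5; pos_z_2 = 1.5; radius_2 = 1; pos_x_3 = 9; pos_y_3 = 6.5; pos_z_3 = 6; height_3 = 3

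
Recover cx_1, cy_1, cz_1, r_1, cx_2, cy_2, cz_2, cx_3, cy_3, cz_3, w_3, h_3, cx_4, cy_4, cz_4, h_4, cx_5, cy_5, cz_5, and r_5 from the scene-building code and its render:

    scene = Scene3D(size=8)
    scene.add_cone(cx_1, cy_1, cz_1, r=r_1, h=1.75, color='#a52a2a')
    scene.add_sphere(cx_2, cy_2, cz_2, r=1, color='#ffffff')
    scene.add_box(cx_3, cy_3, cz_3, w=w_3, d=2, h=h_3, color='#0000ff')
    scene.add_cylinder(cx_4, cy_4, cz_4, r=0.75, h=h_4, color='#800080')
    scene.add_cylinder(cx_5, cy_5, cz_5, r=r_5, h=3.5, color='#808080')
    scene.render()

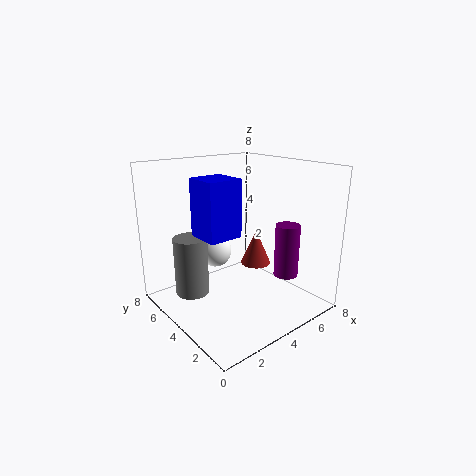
cx_1 = 3.75; cy_1 = 2.25; cz_1 = 3.25; r_1 = 0.75; cx_2 = 4; cy_2 = 6.25; cz_2 = 2.5; cx_3 = 2.25; cy_3 = 4; cz_3 = 4; w_3 = 2; h_3 = 3.25; cx_4 = 7.25; cy_4 = 3.25; cz_4 = 1; h_4 = 3.25; cx_5 = 2.25; cy_5 = 6.25; cz_5 = 0.25; r_5 = 1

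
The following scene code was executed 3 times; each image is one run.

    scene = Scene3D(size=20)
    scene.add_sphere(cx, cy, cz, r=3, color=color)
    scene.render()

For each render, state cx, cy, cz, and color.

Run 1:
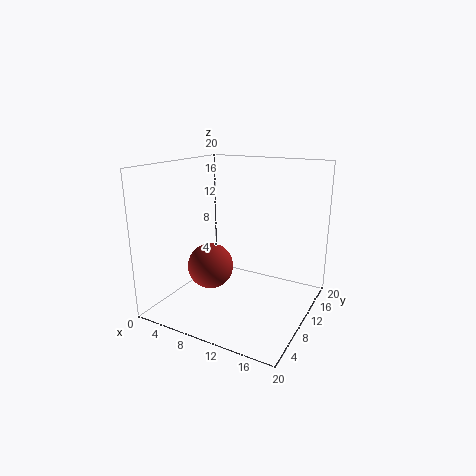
cx = 8; cy = 6; cz = 7; color = 'brown'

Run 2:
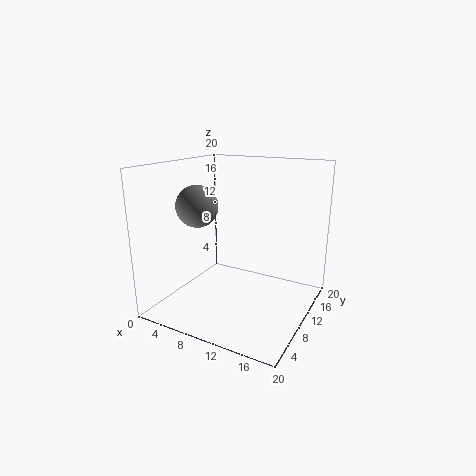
cx = 4; cy = 9; cz = 14; color = 'gray'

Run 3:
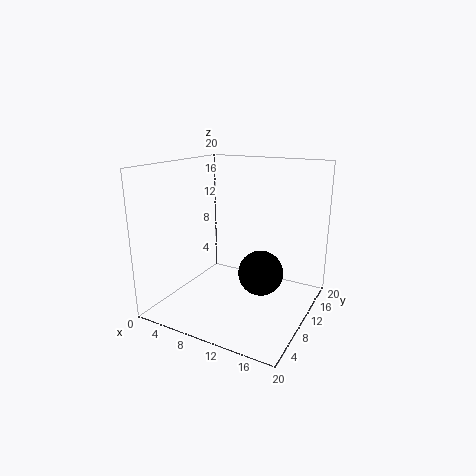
cx = 14; cy = 9; cz = 6; color = 'black'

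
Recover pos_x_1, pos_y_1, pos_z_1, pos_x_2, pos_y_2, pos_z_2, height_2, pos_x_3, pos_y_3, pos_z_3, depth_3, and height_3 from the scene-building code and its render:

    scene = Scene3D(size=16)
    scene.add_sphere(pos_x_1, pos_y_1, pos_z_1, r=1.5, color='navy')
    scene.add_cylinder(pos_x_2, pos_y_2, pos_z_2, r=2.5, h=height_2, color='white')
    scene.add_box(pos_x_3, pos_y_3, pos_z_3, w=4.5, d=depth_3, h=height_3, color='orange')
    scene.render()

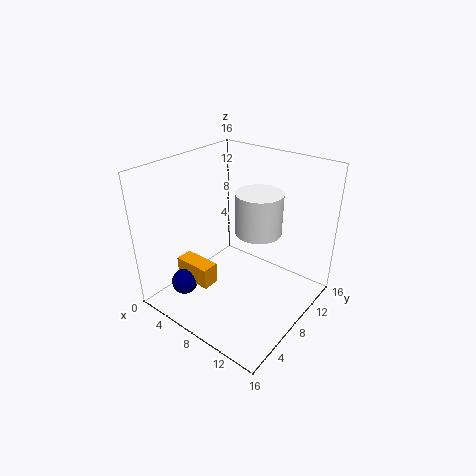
pos_x_1 = 3; pos_y_1 = 4; pos_z_1 = 2; pos_x_2 = 10; pos_y_2 = 9; pos_z_2 = 9; height_2 = 4.5; pos_x_3 = 1.5; pos_y_3 = 4.5; pos_z_3 = 2; depth_3 = 2; height_3 = 2.5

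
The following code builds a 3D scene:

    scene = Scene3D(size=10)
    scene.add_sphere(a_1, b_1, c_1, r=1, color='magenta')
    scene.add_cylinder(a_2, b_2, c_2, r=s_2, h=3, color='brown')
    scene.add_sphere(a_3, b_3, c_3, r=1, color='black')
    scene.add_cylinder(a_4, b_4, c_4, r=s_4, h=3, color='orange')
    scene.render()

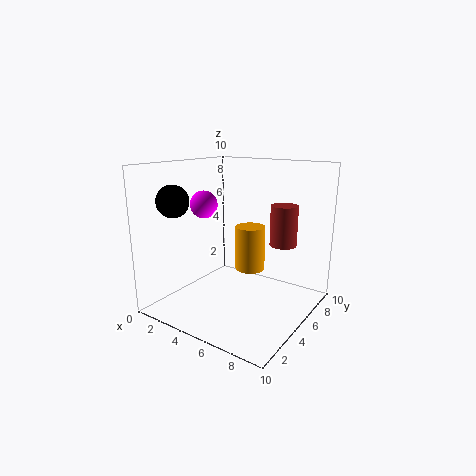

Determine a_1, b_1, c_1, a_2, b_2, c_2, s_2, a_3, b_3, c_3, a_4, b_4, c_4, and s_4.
a_1 = 2, b_1 = 5, c_1 = 7, a_2 = 7, b_2 = 8, c_2 = 4, s_2 = 1, a_3 = 3, b_3 = 1, c_3 = 8, a_4 = 6, b_4 = 5, c_4 = 3, s_4 = 1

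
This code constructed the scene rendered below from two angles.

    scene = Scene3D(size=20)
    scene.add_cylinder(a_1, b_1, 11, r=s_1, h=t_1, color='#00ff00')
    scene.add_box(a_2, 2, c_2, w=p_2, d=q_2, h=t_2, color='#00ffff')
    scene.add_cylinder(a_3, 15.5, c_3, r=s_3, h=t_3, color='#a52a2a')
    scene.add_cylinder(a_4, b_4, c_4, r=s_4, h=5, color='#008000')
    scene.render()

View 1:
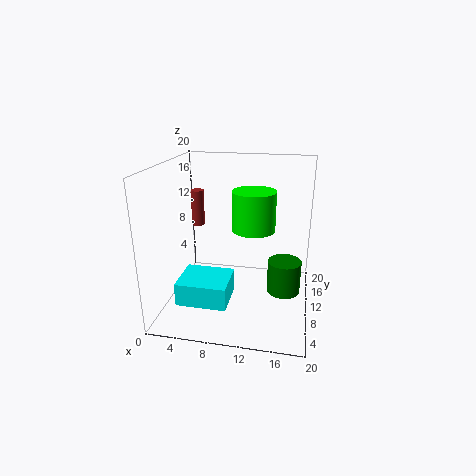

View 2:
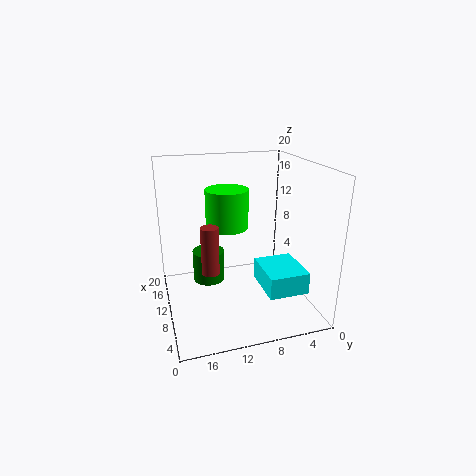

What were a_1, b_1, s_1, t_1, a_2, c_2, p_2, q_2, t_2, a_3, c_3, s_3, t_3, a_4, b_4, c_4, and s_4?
a_1 = 12
b_1 = 11
s_1 = 3
t_1 = 5.5
a_2 = 3.5
c_2 = 3.5
p_2 = 6.5
q_2 = 5.5
t_2 = 3
a_3 = 2.5
c_3 = 9.5
s_3 = 1
t_3 = 5.5
a_4 = 16.5
b_4 = 13
c_4 = 0.5
s_4 = 2.5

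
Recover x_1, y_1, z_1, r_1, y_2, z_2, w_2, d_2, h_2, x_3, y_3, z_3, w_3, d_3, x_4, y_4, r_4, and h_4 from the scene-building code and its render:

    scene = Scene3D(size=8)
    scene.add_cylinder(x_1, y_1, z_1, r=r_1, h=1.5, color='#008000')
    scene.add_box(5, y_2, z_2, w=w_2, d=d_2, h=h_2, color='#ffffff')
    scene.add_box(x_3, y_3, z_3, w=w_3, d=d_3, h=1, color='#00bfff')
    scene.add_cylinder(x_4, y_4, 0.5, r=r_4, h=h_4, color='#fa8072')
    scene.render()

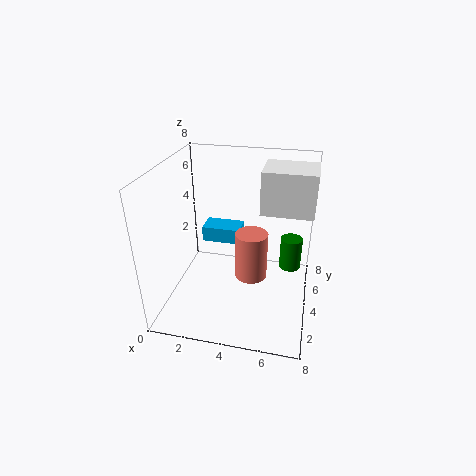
x_1 = 7, y_1 = 2, z_1 = 4, r_1 = 0.5, y_2 = 5, z_2 = 5, w_2 = 3, d_2 = 2.5, h_2 = 2.5, x_3 = 1, y_3 = 6.5, z_3 = 2, w_3 = 2.5, d_3 = 1.5, x_4 = 4.5, y_4 = 5.5, r_4 = 1, h_4 = 3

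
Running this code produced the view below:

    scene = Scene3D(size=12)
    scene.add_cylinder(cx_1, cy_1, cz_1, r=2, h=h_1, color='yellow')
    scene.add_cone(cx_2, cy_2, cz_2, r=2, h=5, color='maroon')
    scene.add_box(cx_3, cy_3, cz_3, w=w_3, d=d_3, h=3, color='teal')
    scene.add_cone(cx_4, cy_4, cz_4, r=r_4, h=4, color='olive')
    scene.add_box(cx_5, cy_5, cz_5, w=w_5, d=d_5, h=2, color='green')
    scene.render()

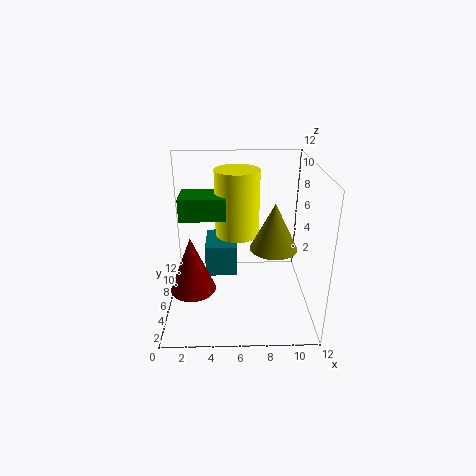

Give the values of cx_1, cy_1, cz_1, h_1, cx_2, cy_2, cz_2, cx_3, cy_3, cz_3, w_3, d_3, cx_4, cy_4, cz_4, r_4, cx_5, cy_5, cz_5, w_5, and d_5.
cx_1 = 6
cy_1 = 9
cz_1 = 5
h_1 = 6
cx_2 = 2
cy_2 = 6
cz_2 = 1
cx_3 = 3
cy_3 = 8
cz_3 = 1
w_3 = 3
d_3 = 4
cx_4 = 9
cy_4 = 6
cz_4 = 5
r_4 = 2
cx_5 = 1
cy_5 = 7
cz_5 = 7
w_5 = 4
d_5 = 3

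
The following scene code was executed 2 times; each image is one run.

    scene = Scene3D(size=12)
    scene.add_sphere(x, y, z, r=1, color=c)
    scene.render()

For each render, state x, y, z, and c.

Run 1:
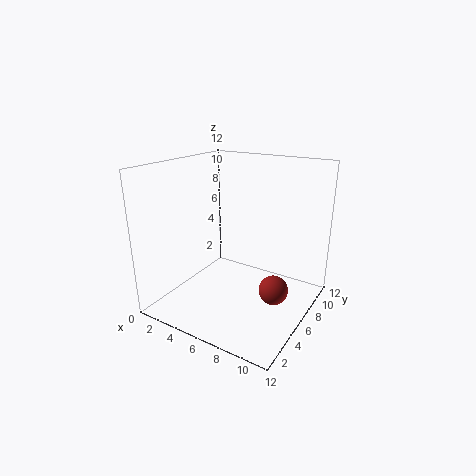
x = 11, y = 2.5, z = 4.5, c = 'brown'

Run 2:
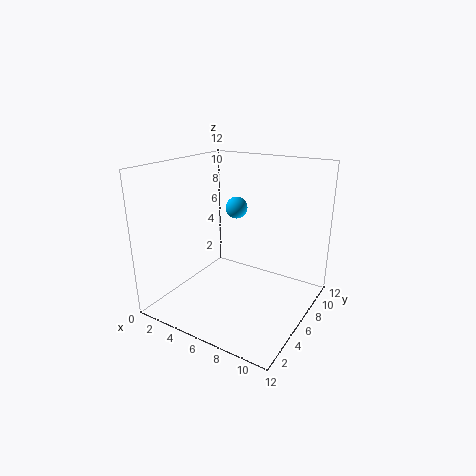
x = 4, y = 9, z = 7.5, c = 'deepskyblue'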